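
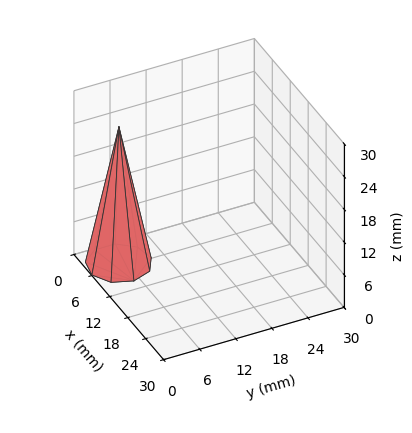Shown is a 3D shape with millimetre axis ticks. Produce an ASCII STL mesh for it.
Reading the render: the shape is a regular 9-sided pyramid, base circumscribed radius ≈ 5 mm, apex at z ≈ 25 mm (dimensions read to the nearest mm from the axis ticks). For the STL, each face is triangulated and given an outward normal.

solid part
  facet normal 0.0000 0.0000 -1.0000
    outer loop
      vertex 5.87 9.92 0.00
      vertex 8.83 8.21 0.00
      vertex 10.00 5.00 0.00
    endloop
  endfacet
  facet normal 0.0000 0.0000 -1.0000
    outer loop
      vertex 2.50 9.33 0.00
      vertex 5.87 9.92 0.00
      vertex 10.00 5.00 0.00
    endloop
  endfacet
  facet normal 0.0000 0.0000 -1.0000
    outer loop
      vertex 0.30 6.71 0.00
      vertex 2.50 9.33 0.00
      vertex 10.00 5.00 0.00
    endloop
  endfacet
  facet normal 0.0000 0.0000 -1.0000
    outer loop
      vertex 0.30 3.29 0.00
      vertex 0.30 6.71 0.00
      vertex 10.00 5.00 0.00
    endloop
  endfacet
  facet normal 0.0000 0.0000 -1.0000
    outer loop
      vertex 2.50 0.67 0.00
      vertex 0.30 3.29 0.00
      vertex 10.00 5.00 0.00
    endloop
  endfacet
  facet normal 0.0000 0.0000 -1.0000
    outer loop
      vertex 5.87 0.08 0.00
      vertex 2.50 0.67 0.00
      vertex 10.00 5.00 0.00
    endloop
  endfacet
  facet normal 0.0000 0.0000 -1.0000
    outer loop
      vertex 8.83 1.79 0.00
      vertex 5.87 0.08 0.00
      vertex 10.00 5.00 0.00
    endloop
  endfacet
  facet normal 0.9234 0.3366 0.1847
    outer loop
      vertex 10.00 5.00 0.00
      vertex 8.83 8.21 0.00
      vertex 5.00 5.00 25.00
    endloop
  endfacet
  facet normal 0.4916 0.8510 0.1846
    outer loop
      vertex 8.83 8.21 0.00
      vertex 5.87 9.92 0.00
      vertex 5.00 5.00 25.00
    endloop
  endfacet
  facet normal -0.1695 0.9681 0.1846
    outer loop
      vertex 5.87 9.92 0.00
      vertex 2.50 9.33 0.00
      vertex 5.00 5.00 25.00
    endloop
  endfacet
  facet normal -0.7526 0.6320 0.1847
    outer loop
      vertex 2.50 9.33 0.00
      vertex 0.30 6.71 0.00
      vertex 5.00 5.00 25.00
    endloop
  endfacet
  facet normal -0.9828 0.0000 0.1848
    outer loop
      vertex 0.30 6.71 0.00
      vertex 0.30 3.29 0.00
      vertex 5.00 5.00 25.00
    endloop
  endfacet
  facet normal -0.7526 -0.6320 0.1847
    outer loop
      vertex 0.30 3.29 0.00
      vertex 2.50 0.67 0.00
      vertex 5.00 5.00 25.00
    endloop
  endfacet
  facet normal -0.1695 -0.9681 0.1846
    outer loop
      vertex 2.50 0.67 0.00
      vertex 5.87 0.08 0.00
      vertex 5.00 5.00 25.00
    endloop
  endfacet
  facet normal 0.4916 -0.8510 0.1846
    outer loop
      vertex 5.87 0.08 0.00
      vertex 8.83 1.79 0.00
      vertex 5.00 5.00 25.00
    endloop
  endfacet
  facet normal 0.9234 -0.3366 0.1847
    outer loop
      vertex 8.83 1.79 0.00
      vertex 10.00 5.00 0.00
      vertex 5.00 5.00 25.00
    endloop
  endfacet
endsolid part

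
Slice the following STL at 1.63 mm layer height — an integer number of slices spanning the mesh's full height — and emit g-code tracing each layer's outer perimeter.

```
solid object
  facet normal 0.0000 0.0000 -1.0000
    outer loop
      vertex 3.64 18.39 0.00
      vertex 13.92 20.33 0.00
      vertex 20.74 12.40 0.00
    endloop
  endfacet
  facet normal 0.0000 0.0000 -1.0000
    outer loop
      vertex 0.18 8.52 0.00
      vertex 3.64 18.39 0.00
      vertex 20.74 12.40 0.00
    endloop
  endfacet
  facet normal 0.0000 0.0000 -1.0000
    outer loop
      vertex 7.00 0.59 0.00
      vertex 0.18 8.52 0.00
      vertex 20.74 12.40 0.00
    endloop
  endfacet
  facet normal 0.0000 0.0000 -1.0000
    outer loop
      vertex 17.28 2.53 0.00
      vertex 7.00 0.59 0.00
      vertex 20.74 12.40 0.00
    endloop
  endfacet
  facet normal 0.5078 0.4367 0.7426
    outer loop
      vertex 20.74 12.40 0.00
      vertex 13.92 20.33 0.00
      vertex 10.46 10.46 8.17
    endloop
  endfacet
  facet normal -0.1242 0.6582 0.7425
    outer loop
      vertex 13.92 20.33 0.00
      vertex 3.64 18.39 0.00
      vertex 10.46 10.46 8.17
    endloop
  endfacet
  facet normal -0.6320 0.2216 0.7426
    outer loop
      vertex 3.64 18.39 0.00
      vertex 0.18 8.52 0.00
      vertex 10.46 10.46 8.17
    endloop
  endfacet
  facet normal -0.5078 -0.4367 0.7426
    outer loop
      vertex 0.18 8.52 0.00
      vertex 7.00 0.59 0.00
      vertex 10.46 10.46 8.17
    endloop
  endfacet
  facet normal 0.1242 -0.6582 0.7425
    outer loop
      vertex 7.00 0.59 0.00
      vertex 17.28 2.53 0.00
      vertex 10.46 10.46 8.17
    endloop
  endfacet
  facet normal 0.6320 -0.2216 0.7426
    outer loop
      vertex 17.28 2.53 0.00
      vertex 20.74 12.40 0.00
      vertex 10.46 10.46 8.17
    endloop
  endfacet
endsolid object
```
; perimeter-only toolpath
G21 ; units = mm
G90 ; absolute positioning
G28 ; home
; layer 1
G0 Z1.63
G0 X18.68 Y12.01
G1 X13.23 Y18.36
G1 X5.00 Y16.80
G1 X2.24 Y8.91
G1 X7.69 Y2.56
G1 X15.92 Y4.12
G1 X18.68 Y12.01
; layer 2
G0 Z3.27
G0 X16.63 Y11.62
G1 X12.54 Y16.38
G1 X6.37 Y15.22
G1 X4.29 Y9.30
G1 X8.38 Y4.54
G1 X14.55 Y5.70
G1 X16.63 Y11.62
; layer 3
G0 Z4.90
G0 X14.57 Y11.24
G1 X11.84 Y14.41
G1 X7.73 Y13.63
G1 X6.35 Y9.68
G1 X9.08 Y6.51
G1 X13.19 Y7.29
G1 X14.57 Y11.24
; layer 4
G0 Z6.54
G0 X12.52 Y10.85
G1 X11.15 Y12.43
G1 X9.10 Y12.05
G1 X8.40 Y10.07
G1 X9.77 Y8.49
G1 X11.82 Y8.87
G1 X12.52 Y10.85
M2 ; end

The solid is a regular 6-sided pyramid, base circumscribed radius ≈ 10.5 mm, apex at z ≈ 8.17 mm. Slicing at Δz = 1.63 mm — 5 equal slices spanning the solid's height, so layer i sits at z = i·h/5 — gives 4 non-empty perimeters. Each is a 6-segment closed polygon; G0 lifts to the layer z and rapids to the start vertex, then G1 traces the edges. The cross-section shrinks linearly with z (the slice at the apex is degenerate and omitted).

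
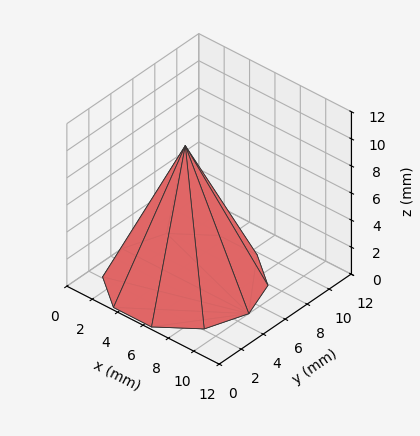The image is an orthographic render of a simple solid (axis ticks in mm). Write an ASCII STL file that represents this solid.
Reading the render: the shape is a regular 10-sided pyramid, base circumscribed radius ≈ 5 mm, apex at z ≈ 10 mm (dimensions read to the nearest mm from the axis ticks). For the STL, each face is triangulated and given an outward normal.

solid part
  facet normal 0.0000 0.0000 -1.0000
    outer loop
      vertex 6.5 9.8 0.0
      vertex 9.0 7.9 0.0
      vertex 10.0 5.0 0.0
    endloop
  endfacet
  facet normal 0.0000 0.0000 -1.0000
    outer loop
      vertex 3.5 9.8 0.0
      vertex 6.5 9.8 0.0
      vertex 10.0 5.0 0.0
    endloop
  endfacet
  facet normal 0.0000 0.0000 -1.0000
    outer loop
      vertex 1.0 7.9 0.0
      vertex 3.5 9.8 0.0
      vertex 10.0 5.0 0.0
    endloop
  endfacet
  facet normal 0.0000 0.0000 -1.0000
    outer loop
      vertex 0.0 5.0 0.0
      vertex 1.0 7.9 0.0
      vertex 10.0 5.0 0.0
    endloop
  endfacet
  facet normal 0.0000 0.0000 -1.0000
    outer loop
      vertex 1.0 2.1 0.0
      vertex 0.0 5.0 0.0
      vertex 10.0 5.0 0.0
    endloop
  endfacet
  facet normal 0.0000 0.0000 -1.0000
    outer loop
      vertex 3.5 0.2 0.0
      vertex 1.0 2.1 0.0
      vertex 10.0 5.0 0.0
    endloop
  endfacet
  facet normal 0.0000 0.0000 -1.0000
    outer loop
      vertex 6.5 0.2 0.0
      vertex 3.5 0.2 0.0
      vertex 10.0 5.0 0.0
    endloop
  endfacet
  facet normal 0.0000 0.0000 -1.0000
    outer loop
      vertex 9.0 2.1 0.0
      vertex 6.5 0.2 0.0
      vertex 10.0 5.0 0.0
    endloop
  endfacet
  facet normal 0.8547 0.2947 0.4273
    outer loop
      vertex 10.0 5.0 0.0
      vertex 9.0 7.9 0.0
      vertex 5.0 5.0 10.0
    endloop
  endfacet
  facet normal 0.5470 0.7197 0.4275
    outer loop
      vertex 9.0 7.9 0.0
      vertex 6.5 9.8 0.0
      vertex 5.0 5.0 10.0
    endloop
  endfacet
  facet normal 0.0000 0.9015 0.4327
    outer loop
      vertex 6.5 9.8 0.0
      vertex 3.5 9.8 0.0
      vertex 5.0 5.0 10.0
    endloop
  endfacet
  facet normal -0.5470 0.7197 0.4275
    outer loop
      vertex 3.5 9.8 0.0
      vertex 1.0 7.9 0.0
      vertex 5.0 5.0 10.0
    endloop
  endfacet
  facet normal -0.8547 0.2947 0.4273
    outer loop
      vertex 1.0 7.9 0.0
      vertex 0.0 5.0 0.0
      vertex 5.0 5.0 10.0
    endloop
  endfacet
  facet normal -0.8547 -0.2947 0.4273
    outer loop
      vertex 0.0 5.0 0.0
      vertex 1.0 2.1 0.0
      vertex 5.0 5.0 10.0
    endloop
  endfacet
  facet normal -0.5470 -0.7197 0.4275
    outer loop
      vertex 1.0 2.1 0.0
      vertex 3.5 0.2 0.0
      vertex 5.0 5.0 10.0
    endloop
  endfacet
  facet normal 0.0000 -0.9015 0.4327
    outer loop
      vertex 3.5 0.2 0.0
      vertex 6.5 0.2 0.0
      vertex 5.0 5.0 10.0
    endloop
  endfacet
  facet normal 0.5470 -0.7197 0.4275
    outer loop
      vertex 6.5 0.2 0.0
      vertex 9.0 2.1 0.0
      vertex 5.0 5.0 10.0
    endloop
  endfacet
  facet normal 0.8547 -0.2947 0.4273
    outer loop
      vertex 9.0 2.1 0.0
      vertex 10.0 5.0 0.0
      vertex 5.0 5.0 10.0
    endloop
  endfacet
endsolid part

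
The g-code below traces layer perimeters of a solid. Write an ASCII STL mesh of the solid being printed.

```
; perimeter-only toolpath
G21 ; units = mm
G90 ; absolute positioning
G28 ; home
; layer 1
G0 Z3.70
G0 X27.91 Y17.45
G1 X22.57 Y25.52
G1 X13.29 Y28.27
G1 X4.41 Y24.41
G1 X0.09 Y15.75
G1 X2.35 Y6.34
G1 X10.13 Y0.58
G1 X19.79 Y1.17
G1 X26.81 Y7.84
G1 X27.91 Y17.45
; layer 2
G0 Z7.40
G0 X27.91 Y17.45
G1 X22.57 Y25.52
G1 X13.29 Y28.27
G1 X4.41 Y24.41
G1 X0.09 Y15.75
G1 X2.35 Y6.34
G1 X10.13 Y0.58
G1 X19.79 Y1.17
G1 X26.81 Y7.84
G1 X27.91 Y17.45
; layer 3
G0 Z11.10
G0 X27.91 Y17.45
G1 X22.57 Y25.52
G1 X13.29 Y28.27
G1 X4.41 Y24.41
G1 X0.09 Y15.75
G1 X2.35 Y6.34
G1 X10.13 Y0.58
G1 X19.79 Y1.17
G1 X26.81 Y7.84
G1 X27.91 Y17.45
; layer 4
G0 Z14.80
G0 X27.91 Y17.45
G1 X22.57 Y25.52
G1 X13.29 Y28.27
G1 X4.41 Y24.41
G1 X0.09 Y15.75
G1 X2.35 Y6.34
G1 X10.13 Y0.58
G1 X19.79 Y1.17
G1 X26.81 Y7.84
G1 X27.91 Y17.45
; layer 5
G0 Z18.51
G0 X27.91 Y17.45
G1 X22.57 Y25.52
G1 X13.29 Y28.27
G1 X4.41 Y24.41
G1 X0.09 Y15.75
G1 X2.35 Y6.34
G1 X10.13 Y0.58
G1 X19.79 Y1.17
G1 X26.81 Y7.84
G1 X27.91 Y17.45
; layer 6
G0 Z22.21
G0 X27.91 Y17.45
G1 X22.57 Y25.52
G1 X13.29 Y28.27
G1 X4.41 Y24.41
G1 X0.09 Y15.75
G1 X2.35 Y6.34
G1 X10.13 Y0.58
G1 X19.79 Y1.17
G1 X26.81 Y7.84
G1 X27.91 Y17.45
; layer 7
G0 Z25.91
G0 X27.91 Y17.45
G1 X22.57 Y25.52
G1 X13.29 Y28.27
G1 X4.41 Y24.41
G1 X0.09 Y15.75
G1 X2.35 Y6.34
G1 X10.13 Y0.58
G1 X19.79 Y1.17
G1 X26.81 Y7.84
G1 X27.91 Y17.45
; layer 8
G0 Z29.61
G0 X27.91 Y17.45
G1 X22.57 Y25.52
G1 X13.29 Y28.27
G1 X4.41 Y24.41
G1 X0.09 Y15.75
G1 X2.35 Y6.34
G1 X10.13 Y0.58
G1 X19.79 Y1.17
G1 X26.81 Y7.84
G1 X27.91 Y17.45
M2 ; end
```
solid part
  facet normal 0.0000 0.0000 -1.0000
    outer loop
      vertex 13.29 28.27 0.00
      vertex 22.57 25.52 0.00
      vertex 27.91 17.45 0.00
    endloop
  endfacet
  facet normal 0.0000 0.0000 -1.0000
    outer loop
      vertex 4.41 24.41 0.00
      vertex 13.29 28.27 0.00
      vertex 27.91 17.45 0.00
    endloop
  endfacet
  facet normal 0.0000 0.0000 -1.0000
    outer loop
      vertex 0.09 15.75 0.00
      vertex 4.41 24.41 0.00
      vertex 27.91 17.45 0.00
    endloop
  endfacet
  facet normal 0.0000 0.0000 -1.0000
    outer loop
      vertex 2.35 6.34 0.00
      vertex 0.09 15.75 0.00
      vertex 27.91 17.45 0.00
    endloop
  endfacet
  facet normal 0.0000 0.0000 -1.0000
    outer loop
      vertex 10.13 0.58 0.00
      vertex 2.35 6.34 0.00
      vertex 27.91 17.45 0.00
    endloop
  endfacet
  facet normal 0.0000 0.0000 -1.0000
    outer loop
      vertex 19.79 1.17 0.00
      vertex 10.13 0.58 0.00
      vertex 27.91 17.45 0.00
    endloop
  endfacet
  facet normal 0.0000 0.0000 -1.0000
    outer loop
      vertex 26.81 7.84 0.00
      vertex 19.79 1.17 0.00
      vertex 27.91 17.45 0.00
    endloop
  endfacet
  facet normal 0.0000 0.0000 1.0000
    outer loop
      vertex 27.91 17.45 29.61
      vertex 22.57 25.52 29.61
      vertex 13.29 28.27 29.61
    endloop
  endfacet
  facet normal 0.0000 0.0000 1.0000
    outer loop
      vertex 27.91 17.45 29.61
      vertex 13.29 28.27 29.61
      vertex 4.41 24.41 29.61
    endloop
  endfacet
  facet normal 0.0000 0.0000 1.0000
    outer loop
      vertex 27.91 17.45 29.61
      vertex 4.41 24.41 29.61
      vertex 0.09 15.75 29.61
    endloop
  endfacet
  facet normal 0.0000 0.0000 1.0000
    outer loop
      vertex 27.91 17.45 29.61
      vertex 0.09 15.75 29.61
      vertex 2.35 6.34 29.61
    endloop
  endfacet
  facet normal 0.0000 0.0000 1.0000
    outer loop
      vertex 27.91 17.45 29.61
      vertex 2.35 6.34 29.61
      vertex 10.13 0.58 29.61
    endloop
  endfacet
  facet normal 0.0000 0.0000 1.0000
    outer loop
      vertex 27.91 17.45 29.61
      vertex 10.13 0.58 29.61
      vertex 19.79 1.17 29.61
    endloop
  endfacet
  facet normal 0.0000 0.0000 1.0000
    outer loop
      vertex 27.91 17.45 29.61
      vertex 19.79 1.17 29.61
      vertex 26.81 7.84 29.61
    endloop
  endfacet
  facet normal 0.8340 0.5518 0.0000
    outer loop
      vertex 27.91 17.45 0.00
      vertex 22.57 25.52 0.00
      vertex 22.57 25.52 29.61
    endloop
  endfacet
  facet normal 0.8340 0.5518 0.0000
    outer loop
      vertex 27.91 17.45 0.00
      vertex 22.57 25.52 29.61
      vertex 27.91 17.45 29.61
    endloop
  endfacet
  facet normal 0.2841 0.9588 0.0000
    outer loop
      vertex 22.57 25.52 0.00
      vertex 13.29 28.27 0.00
      vertex 13.29 28.27 29.61
    endloop
  endfacet
  facet normal 0.2841 0.9588 0.0000
    outer loop
      vertex 22.57 25.52 0.00
      vertex 13.29 28.27 29.61
      vertex 22.57 25.52 29.61
    endloop
  endfacet
  facet normal -0.3987 0.9171 0.0000
    outer loop
      vertex 13.29 28.27 0.00
      vertex 4.41 24.41 0.00
      vertex 4.41 24.41 29.61
    endloop
  endfacet
  facet normal -0.3987 0.9171 0.0000
    outer loop
      vertex 13.29 28.27 0.00
      vertex 4.41 24.41 29.61
      vertex 13.29 28.27 29.61
    endloop
  endfacet
  facet normal -0.8948 0.4464 0.0000
    outer loop
      vertex 4.41 24.41 0.00
      vertex 0.09 15.75 0.00
      vertex 0.09 15.75 29.61
    endloop
  endfacet
  facet normal -0.8948 0.4464 0.0000
    outer loop
      vertex 4.41 24.41 0.00
      vertex 0.09 15.75 29.61
      vertex 4.41 24.41 29.61
    endloop
  endfacet
  facet normal -0.9723 -0.2335 0.0000
    outer loop
      vertex 0.09 15.75 0.00
      vertex 2.35 6.34 0.00
      vertex 2.35 6.34 29.61
    endloop
  endfacet
  facet normal -0.9723 -0.2335 0.0000
    outer loop
      vertex 0.09 15.75 0.00
      vertex 2.35 6.34 29.61
      vertex 0.09 15.75 29.61
    endloop
  endfacet
  facet normal -0.5950 -0.8037 0.0000
    outer loop
      vertex 2.35 6.34 0.00
      vertex 10.13 0.58 0.00
      vertex 10.13 0.58 29.61
    endloop
  endfacet
  facet normal -0.5950 -0.8037 0.0000
    outer loop
      vertex 2.35 6.34 0.00
      vertex 10.13 0.58 29.61
      vertex 2.35 6.34 29.61
    endloop
  endfacet
  facet normal 0.0610 -0.9981 0.0000
    outer loop
      vertex 10.13 0.58 0.00
      vertex 19.79 1.17 0.00
      vertex 19.79 1.17 29.61
    endloop
  endfacet
  facet normal 0.0610 -0.9981 0.0000
    outer loop
      vertex 10.13 0.58 0.00
      vertex 19.79 1.17 29.61
      vertex 10.13 0.58 29.61
    endloop
  endfacet
  facet normal 0.6888 -0.7249 0.0000
    outer loop
      vertex 19.79 1.17 0.00
      vertex 26.81 7.84 0.00
      vertex 26.81 7.84 29.61
    endloop
  endfacet
  facet normal 0.6888 -0.7249 0.0000
    outer loop
      vertex 19.79 1.17 0.00
      vertex 26.81 7.84 29.61
      vertex 19.79 1.17 29.61
    endloop
  endfacet
  facet normal 0.9935 -0.1137 0.0000
    outer loop
      vertex 26.81 7.84 0.00
      vertex 27.91 17.45 0.00
      vertex 27.91 17.45 29.61
    endloop
  endfacet
  facet normal 0.9935 -0.1137 0.0000
    outer loop
      vertex 26.81 7.84 0.00
      vertex 27.91 17.45 29.61
      vertex 26.81 7.84 29.61
    endloop
  endfacet
endsolid part

The G0 Z moves step by Δz≈3.70 mm. Every layer's G1 loop is the same polygon, so the solid is a straight extrusion of it from z=0 to z≈29.6. Closing with flat bottom and top caps and triangulating gives 32 facets — a regular 9-sided prism (a cylinder approximated with 9 flat sides), circumscribed radius ≈ 14.2 mm, height ≈ 29.6 mm.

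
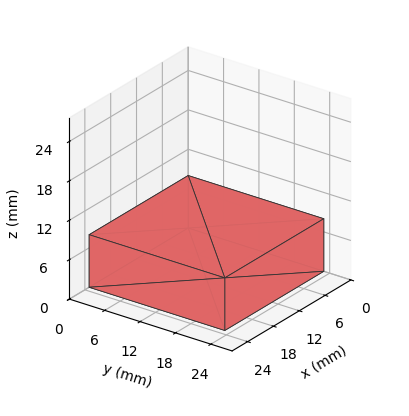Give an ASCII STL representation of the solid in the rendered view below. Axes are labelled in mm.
Reading the render: the shape is a rectangular box, roughly 23 × 23 mm footprint and 8 mm tall (dimensions read to the nearest mm from the axis ticks). For the STL, each face is triangulated and given an outward normal.

solid part
  facet normal 0.0000 0.0000 -1.0000
    outer loop
      vertex 23.000 23.000 0.000
      vertex 23.000 0.000 0.000
      vertex 0.000 0.000 0.000
    endloop
  endfacet
  facet normal 0.0000 0.0000 -1.0000
    outer loop
      vertex 0.000 23.000 0.000
      vertex 23.000 23.000 0.000
      vertex 0.000 0.000 0.000
    endloop
  endfacet
  facet normal 0.0000 0.0000 1.0000
    outer loop
      vertex 0.000 0.000 8.000
      vertex 23.000 0.000 8.000
      vertex 23.000 23.000 8.000
    endloop
  endfacet
  facet normal 0.0000 0.0000 1.0000
    outer loop
      vertex 0.000 0.000 8.000
      vertex 23.000 23.000 8.000
      vertex 0.000 23.000 8.000
    endloop
  endfacet
  facet normal 0.0000 -1.0000 0.0000
    outer loop
      vertex 0.000 0.000 0.000
      vertex 23.000 0.000 0.000
      vertex 23.000 0.000 8.000
    endloop
  endfacet
  facet normal 0.0000 -1.0000 0.0000
    outer loop
      vertex 0.000 0.000 0.000
      vertex 23.000 0.000 8.000
      vertex 0.000 0.000 8.000
    endloop
  endfacet
  facet normal 0.0000 1.0000 0.0000
    outer loop
      vertex 23.000 23.000 8.000
      vertex 23.000 23.000 0.000
      vertex 0.000 23.000 0.000
    endloop
  endfacet
  facet normal 0.0000 1.0000 0.0000
    outer loop
      vertex 0.000 23.000 8.000
      vertex 23.000 23.000 8.000
      vertex 0.000 23.000 0.000
    endloop
  endfacet
  facet normal -1.0000 0.0000 0.0000
    outer loop
      vertex 0.000 23.000 8.000
      vertex 0.000 23.000 0.000
      vertex 0.000 0.000 0.000
    endloop
  endfacet
  facet normal -1.0000 0.0000 0.0000
    outer loop
      vertex 0.000 0.000 8.000
      vertex 0.000 23.000 8.000
      vertex 0.000 0.000 0.000
    endloop
  endfacet
  facet normal 1.0000 0.0000 0.0000
    outer loop
      vertex 23.000 0.000 0.000
      vertex 23.000 23.000 0.000
      vertex 23.000 23.000 8.000
    endloop
  endfacet
  facet normal 1.0000 0.0000 0.0000
    outer loop
      vertex 23.000 0.000 0.000
      vertex 23.000 23.000 8.000
      vertex 23.000 0.000 8.000
    endloop
  endfacet
endsolid part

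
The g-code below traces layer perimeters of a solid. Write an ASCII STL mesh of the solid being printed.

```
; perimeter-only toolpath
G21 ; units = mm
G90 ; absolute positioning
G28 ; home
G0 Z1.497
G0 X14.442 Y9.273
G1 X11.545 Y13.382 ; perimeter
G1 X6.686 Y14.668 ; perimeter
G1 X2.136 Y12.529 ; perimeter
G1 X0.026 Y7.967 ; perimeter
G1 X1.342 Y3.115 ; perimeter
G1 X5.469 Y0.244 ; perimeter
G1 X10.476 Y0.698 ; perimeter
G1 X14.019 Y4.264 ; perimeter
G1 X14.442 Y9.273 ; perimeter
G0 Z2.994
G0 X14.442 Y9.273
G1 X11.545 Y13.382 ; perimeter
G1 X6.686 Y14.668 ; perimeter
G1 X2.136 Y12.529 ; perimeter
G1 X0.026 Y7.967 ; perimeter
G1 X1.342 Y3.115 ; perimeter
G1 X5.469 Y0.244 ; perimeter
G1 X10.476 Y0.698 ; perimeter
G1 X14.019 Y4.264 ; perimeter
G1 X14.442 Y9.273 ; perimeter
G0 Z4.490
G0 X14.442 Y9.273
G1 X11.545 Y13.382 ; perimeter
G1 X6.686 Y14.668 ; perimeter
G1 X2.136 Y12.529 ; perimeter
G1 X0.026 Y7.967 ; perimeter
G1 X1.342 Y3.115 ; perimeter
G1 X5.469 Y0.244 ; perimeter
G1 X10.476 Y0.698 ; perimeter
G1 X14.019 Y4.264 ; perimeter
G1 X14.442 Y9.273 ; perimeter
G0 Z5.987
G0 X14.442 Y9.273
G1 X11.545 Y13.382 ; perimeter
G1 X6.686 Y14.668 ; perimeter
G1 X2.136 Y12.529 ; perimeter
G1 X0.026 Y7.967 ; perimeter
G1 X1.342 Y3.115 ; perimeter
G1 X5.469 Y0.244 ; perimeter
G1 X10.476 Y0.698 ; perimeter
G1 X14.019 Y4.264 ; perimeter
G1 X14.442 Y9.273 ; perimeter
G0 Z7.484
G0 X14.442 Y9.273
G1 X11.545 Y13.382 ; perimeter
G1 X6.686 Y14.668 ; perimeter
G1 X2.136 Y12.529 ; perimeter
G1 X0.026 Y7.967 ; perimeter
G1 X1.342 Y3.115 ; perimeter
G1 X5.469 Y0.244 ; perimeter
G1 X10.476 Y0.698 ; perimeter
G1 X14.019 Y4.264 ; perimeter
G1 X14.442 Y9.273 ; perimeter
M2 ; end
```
solid part
  facet normal 0.0000 0.0000 -1.0000
    outer loop
      vertex 6.686 14.668 0.000
      vertex 11.545 13.382 0.000
      vertex 14.442 9.273 0.000
    endloop
  endfacet
  facet normal 0.0000 0.0000 -1.0000
    outer loop
      vertex 2.136 12.529 0.000
      vertex 6.686 14.668 0.000
      vertex 14.442 9.273 0.000
    endloop
  endfacet
  facet normal 0.0000 0.0000 -1.0000
    outer loop
      vertex 0.026 7.967 0.000
      vertex 2.136 12.529 0.000
      vertex 14.442 9.273 0.000
    endloop
  endfacet
  facet normal 0.0000 0.0000 -1.0000
    outer loop
      vertex 1.342 3.115 0.000
      vertex 0.026 7.967 0.000
      vertex 14.442 9.273 0.000
    endloop
  endfacet
  facet normal 0.0000 0.0000 -1.0000
    outer loop
      vertex 5.469 0.244 0.000
      vertex 1.342 3.115 0.000
      vertex 14.442 9.273 0.000
    endloop
  endfacet
  facet normal 0.0000 0.0000 -1.0000
    outer loop
      vertex 10.476 0.698 0.000
      vertex 5.469 0.244 0.000
      vertex 14.442 9.273 0.000
    endloop
  endfacet
  facet normal 0.0000 0.0000 -1.0000
    outer loop
      vertex 14.019 4.264 0.000
      vertex 10.476 0.698 0.000
      vertex 14.442 9.273 0.000
    endloop
  endfacet
  facet normal 0.0000 0.0000 1.0000
    outer loop
      vertex 14.442 9.273 7.484
      vertex 11.545 13.382 7.484
      vertex 6.686 14.668 7.484
    endloop
  endfacet
  facet normal 0.0000 0.0000 1.0000
    outer loop
      vertex 14.442 9.273 7.484
      vertex 6.686 14.668 7.484
      vertex 2.136 12.529 7.484
    endloop
  endfacet
  facet normal 0.0000 0.0000 1.0000
    outer loop
      vertex 14.442 9.273 7.484
      vertex 2.136 12.529 7.484
      vertex 0.026 7.967 7.484
    endloop
  endfacet
  facet normal 0.0000 0.0000 1.0000
    outer loop
      vertex 14.442 9.273 7.484
      vertex 0.026 7.967 7.484
      vertex 1.342 3.115 7.484
    endloop
  endfacet
  facet normal 0.0000 0.0000 1.0000
    outer loop
      vertex 14.442 9.273 7.484
      vertex 1.342 3.115 7.484
      vertex 5.469 0.244 7.484
    endloop
  endfacet
  facet normal 0.0000 0.0000 1.0000
    outer loop
      vertex 14.442 9.273 7.484
      vertex 5.469 0.244 7.484
      vertex 10.476 0.698 7.484
    endloop
  endfacet
  facet normal 0.0000 0.0000 1.0000
    outer loop
      vertex 14.442 9.273 7.484
      vertex 10.476 0.698 7.484
      vertex 14.019 4.264 7.484
    endloop
  endfacet
  facet normal 0.8173 0.5762 0.0000
    outer loop
      vertex 14.442 9.273 0.000
      vertex 11.545 13.382 0.000
      vertex 11.545 13.382 7.484
    endloop
  endfacet
  facet normal 0.8173 0.5762 0.0000
    outer loop
      vertex 14.442 9.273 0.000
      vertex 11.545 13.382 7.484
      vertex 14.442 9.273 7.484
    endloop
  endfacet
  facet normal 0.2559 0.9667 0.0000
    outer loop
      vertex 11.545 13.382 0.000
      vertex 6.686 14.668 0.000
      vertex 6.686 14.668 7.484
    endloop
  endfacet
  facet normal 0.2559 0.9667 0.0000
    outer loop
      vertex 11.545 13.382 0.000
      vertex 6.686 14.668 7.484
      vertex 11.545 13.382 7.484
    endloop
  endfacet
  facet normal -0.4254 0.9050 0.0000
    outer loop
      vertex 6.686 14.668 0.000
      vertex 2.136 12.529 0.000
      vertex 2.136 12.529 7.484
    endloop
  endfacet
  facet normal -0.4254 0.9050 0.0000
    outer loop
      vertex 6.686 14.668 0.000
      vertex 2.136 12.529 7.484
      vertex 6.686 14.668 7.484
    endloop
  endfacet
  facet normal -0.9076 0.4198 0.0000
    outer loop
      vertex 2.136 12.529 0.000
      vertex 0.026 7.967 0.000
      vertex 0.026 7.967 7.484
    endloop
  endfacet
  facet normal -0.9076 0.4198 0.0000
    outer loop
      vertex 2.136 12.529 0.000
      vertex 0.026 7.967 7.484
      vertex 2.136 12.529 7.484
    endloop
  endfacet
  facet normal -0.9651 -0.2618 0.0000
    outer loop
      vertex 0.026 7.967 0.000
      vertex 1.342 3.115 0.000
      vertex 1.342 3.115 7.484
    endloop
  endfacet
  facet normal -0.9651 -0.2618 0.0000
    outer loop
      vertex 0.026 7.967 0.000
      vertex 1.342 3.115 7.484
      vertex 0.026 7.967 7.484
    endloop
  endfacet
  facet normal -0.5711 -0.8209 0.0000
    outer loop
      vertex 1.342 3.115 0.000
      vertex 5.469 0.244 0.000
      vertex 5.469 0.244 7.484
    endloop
  endfacet
  facet normal -0.5711 -0.8209 0.0000
    outer loop
      vertex 1.342 3.115 0.000
      vertex 5.469 0.244 7.484
      vertex 1.342 3.115 7.484
    endloop
  endfacet
  facet normal 0.0903 -0.9959 0.0000
    outer loop
      vertex 5.469 0.244 0.000
      vertex 10.476 0.698 0.000
      vertex 10.476 0.698 7.484
    endloop
  endfacet
  facet normal 0.0903 -0.9959 0.0000
    outer loop
      vertex 5.469 0.244 0.000
      vertex 10.476 0.698 7.484
      vertex 5.469 0.244 7.484
    endloop
  endfacet
  facet normal 0.7094 -0.7048 0.0000
    outer loop
      vertex 10.476 0.698 0.000
      vertex 14.019 4.264 0.000
      vertex 14.019 4.264 7.484
    endloop
  endfacet
  facet normal 0.7094 -0.7048 0.0000
    outer loop
      vertex 10.476 0.698 0.000
      vertex 14.019 4.264 7.484
      vertex 10.476 0.698 7.484
    endloop
  endfacet
  facet normal 0.9965 -0.0841 0.0000
    outer loop
      vertex 14.019 4.264 0.000
      vertex 14.442 9.273 0.000
      vertex 14.442 9.273 7.484
    endloop
  endfacet
  facet normal 0.9965 -0.0841 0.0000
    outer loop
      vertex 14.019 4.264 0.000
      vertex 14.442 9.273 7.484
      vertex 14.019 4.264 7.484
    endloop
  endfacet
endsolid part

The G0 Z moves step by Δz≈1.497 mm. Every layer's G1 loop is the same polygon, so the solid is a straight extrusion of it from z=0 to z≈7.48. Closing with flat bottom and top caps and triangulating gives 32 facets — a regular 9-sided prism (a cylinder approximated with 9 flat sides), circumscribed radius ≈ 7.35 mm, height ≈ 7.48 mm.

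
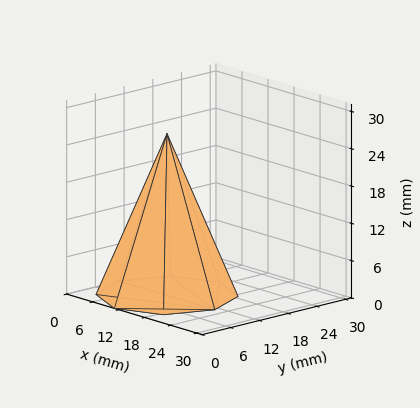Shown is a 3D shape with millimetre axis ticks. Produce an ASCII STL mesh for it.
Reading the render: the shape is a regular 8-sided pyramid, base circumscribed radius ≈ 11 mm, apex at z ≈ 26 mm (dimensions read to the nearest mm from the axis ticks). For the STL, each face is triangulated and given an outward normal.

solid part
  facet normal 0.0000 0.0000 -1.0000
    outer loop
      vertex 11.000 22.000 0.000
      vertex 18.778 18.778 0.000
      vertex 22.000 11.000 0.000
    endloop
  endfacet
  facet normal 0.0000 0.0000 -1.0000
    outer loop
      vertex 3.222 18.778 0.000
      vertex 11.000 22.000 0.000
      vertex 22.000 11.000 0.000
    endloop
  endfacet
  facet normal 0.0000 0.0000 -1.0000
    outer loop
      vertex 0.000 11.000 0.000
      vertex 3.222 18.778 0.000
      vertex 22.000 11.000 0.000
    endloop
  endfacet
  facet normal 0.0000 0.0000 -1.0000
    outer loop
      vertex 3.222 3.222 0.000
      vertex 0.000 11.000 0.000
      vertex 22.000 11.000 0.000
    endloop
  endfacet
  facet normal 0.0000 0.0000 -1.0000
    outer loop
      vertex 11.000 0.000 0.000
      vertex 3.222 3.222 0.000
      vertex 22.000 11.000 0.000
    endloop
  endfacet
  facet normal 0.0000 0.0000 -1.0000
    outer loop
      vertex 18.778 3.222 0.000
      vertex 11.000 0.000 0.000
      vertex 22.000 11.000 0.000
    endloop
  endfacet
  facet normal 0.8605 0.3564 0.3640
    outer loop
      vertex 22.000 11.000 0.000
      vertex 18.778 18.778 0.000
      vertex 11.000 11.000 26.000
    endloop
  endfacet
  facet normal 0.3564 0.8605 0.3640
    outer loop
      vertex 18.778 18.778 0.000
      vertex 11.000 22.000 0.000
      vertex 11.000 11.000 26.000
    endloop
  endfacet
  facet normal -0.3564 0.8605 0.3640
    outer loop
      vertex 11.000 22.000 0.000
      vertex 3.222 18.778 0.000
      vertex 11.000 11.000 26.000
    endloop
  endfacet
  facet normal -0.8605 0.3564 0.3640
    outer loop
      vertex 3.222 18.778 0.000
      vertex 0.000 11.000 0.000
      vertex 11.000 11.000 26.000
    endloop
  endfacet
  facet normal -0.8605 -0.3564 0.3640
    outer loop
      vertex 0.000 11.000 0.000
      vertex 3.222 3.222 0.000
      vertex 11.000 11.000 26.000
    endloop
  endfacet
  facet normal -0.3564 -0.8605 0.3640
    outer loop
      vertex 3.222 3.222 0.000
      vertex 11.000 0.000 0.000
      vertex 11.000 11.000 26.000
    endloop
  endfacet
  facet normal 0.3564 -0.8605 0.3640
    outer loop
      vertex 11.000 0.000 0.000
      vertex 18.778 3.222 0.000
      vertex 11.000 11.000 26.000
    endloop
  endfacet
  facet normal 0.8605 -0.3564 0.3640
    outer loop
      vertex 18.778 3.222 0.000
      vertex 22.000 11.000 0.000
      vertex 11.000 11.000 26.000
    endloop
  endfacet
endsolid part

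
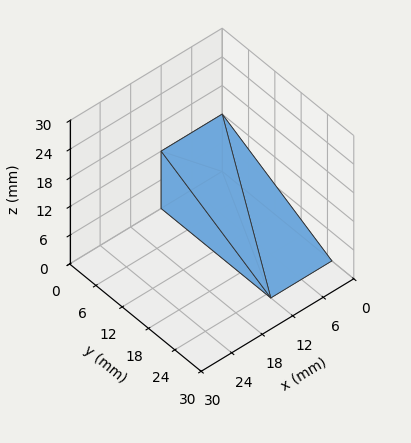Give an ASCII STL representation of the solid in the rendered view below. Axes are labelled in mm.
Reading the render: the shape is a wedge (ramp): 12 × 25 mm base, rising to 12 mm along the y=0 edge and sloping linearly to z=0 at y=25 (dimensions read to the nearest mm from the axis ticks). For the STL, each face is triangulated and given an outward normal.

solid part
  facet normal 0.0000 0.0000 -1.0000
    outer loop
      vertex 12.00 25.00 0.00
      vertex 12.00 0.00 0.00
      vertex 0.00 0.00 0.00
    endloop
  endfacet
  facet normal 0.0000 0.0000 -1.0000
    outer loop
      vertex 0.00 25.00 0.00
      vertex 12.00 25.00 0.00
      vertex 0.00 0.00 0.00
    endloop
  endfacet
  facet normal 0.0000 -1.0000 0.0000
    outer loop
      vertex 0.00 0.00 0.00
      vertex 12.00 0.00 0.00
      vertex 12.00 0.00 12.00
    endloop
  endfacet
  facet normal 0.0000 -1.0000 0.0000
    outer loop
      vertex 0.00 0.00 0.00
      vertex 12.00 0.00 12.00
      vertex 0.00 0.00 12.00
    endloop
  endfacet
  facet normal 0.0000 0.4327 0.9015
    outer loop
      vertex 0.00 0.00 12.00
      vertex 12.00 0.00 12.00
      vertex 12.00 25.00 0.00
    endloop
  endfacet
  facet normal 0.0000 0.4327 0.9015
    outer loop
      vertex 0.00 0.00 12.00
      vertex 12.00 25.00 0.00
      vertex 0.00 25.00 0.00
    endloop
  endfacet
  facet normal -1.0000 0.0000 0.0000
    outer loop
      vertex 0.00 0.00 12.00
      vertex 0.00 25.00 0.00
      vertex 0.00 0.00 0.00
    endloop
  endfacet
  facet normal 1.0000 0.0000 0.0000
    outer loop
      vertex 12.00 0.00 0.00
      vertex 12.00 25.00 0.00
      vertex 12.00 0.00 12.00
    endloop
  endfacet
endsolid part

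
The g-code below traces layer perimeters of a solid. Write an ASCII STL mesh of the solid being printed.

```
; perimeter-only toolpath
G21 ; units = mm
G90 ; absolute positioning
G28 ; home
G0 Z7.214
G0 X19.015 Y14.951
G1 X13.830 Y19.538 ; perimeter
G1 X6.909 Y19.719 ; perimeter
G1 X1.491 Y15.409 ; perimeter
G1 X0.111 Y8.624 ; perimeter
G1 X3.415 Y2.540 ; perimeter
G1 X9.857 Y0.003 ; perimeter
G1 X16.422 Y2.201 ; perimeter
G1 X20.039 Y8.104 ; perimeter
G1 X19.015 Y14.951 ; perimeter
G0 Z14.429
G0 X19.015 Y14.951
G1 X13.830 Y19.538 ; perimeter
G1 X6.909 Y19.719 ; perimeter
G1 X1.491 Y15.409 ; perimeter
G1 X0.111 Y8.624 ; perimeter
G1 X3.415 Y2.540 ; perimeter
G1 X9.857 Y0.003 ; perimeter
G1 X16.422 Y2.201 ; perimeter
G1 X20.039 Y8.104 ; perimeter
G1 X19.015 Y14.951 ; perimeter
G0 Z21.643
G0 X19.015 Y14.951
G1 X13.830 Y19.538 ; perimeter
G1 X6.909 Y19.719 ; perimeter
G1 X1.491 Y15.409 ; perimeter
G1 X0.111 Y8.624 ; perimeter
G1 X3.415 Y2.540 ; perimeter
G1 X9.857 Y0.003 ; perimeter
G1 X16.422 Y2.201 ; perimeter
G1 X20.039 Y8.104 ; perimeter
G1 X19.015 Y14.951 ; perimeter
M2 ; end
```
solid part
  facet normal 0.0000 0.0000 -1.0000
    outer loop
      vertex 6.909 19.719 0.000
      vertex 13.830 19.538 0.000
      vertex 19.015 14.951 0.000
    endloop
  endfacet
  facet normal 0.0000 0.0000 -1.0000
    outer loop
      vertex 1.491 15.409 0.000
      vertex 6.909 19.719 0.000
      vertex 19.015 14.951 0.000
    endloop
  endfacet
  facet normal 0.0000 0.0000 -1.0000
    outer loop
      vertex 0.111 8.624 0.000
      vertex 1.491 15.409 0.000
      vertex 19.015 14.951 0.000
    endloop
  endfacet
  facet normal 0.0000 0.0000 -1.0000
    outer loop
      vertex 3.415 2.540 0.000
      vertex 0.111 8.624 0.000
      vertex 19.015 14.951 0.000
    endloop
  endfacet
  facet normal 0.0000 0.0000 -1.0000
    outer loop
      vertex 9.857 0.003 0.000
      vertex 3.415 2.540 0.000
      vertex 19.015 14.951 0.000
    endloop
  endfacet
  facet normal 0.0000 0.0000 -1.0000
    outer loop
      vertex 16.422 2.201 0.000
      vertex 9.857 0.003 0.000
      vertex 19.015 14.951 0.000
    endloop
  endfacet
  facet normal 0.0000 0.0000 -1.0000
    outer loop
      vertex 20.039 8.104 0.000
      vertex 16.422 2.201 0.000
      vertex 19.015 14.951 0.000
    endloop
  endfacet
  facet normal 0.0000 0.0000 1.0000
    outer loop
      vertex 19.015 14.951 21.643
      vertex 13.830 19.538 21.643
      vertex 6.909 19.719 21.643
    endloop
  endfacet
  facet normal 0.0000 0.0000 1.0000
    outer loop
      vertex 19.015 14.951 21.643
      vertex 6.909 19.719 21.643
      vertex 1.491 15.409 21.643
    endloop
  endfacet
  facet normal 0.0000 0.0000 1.0000
    outer loop
      vertex 19.015 14.951 21.643
      vertex 1.491 15.409 21.643
      vertex 0.111 8.624 21.643
    endloop
  endfacet
  facet normal 0.0000 0.0000 1.0000
    outer loop
      vertex 19.015 14.951 21.643
      vertex 0.111 8.624 21.643
      vertex 3.415 2.540 21.643
    endloop
  endfacet
  facet normal 0.0000 0.0000 1.0000
    outer loop
      vertex 19.015 14.951 21.643
      vertex 3.415 2.540 21.643
      vertex 9.857 0.003 21.643
    endloop
  endfacet
  facet normal 0.0000 0.0000 1.0000
    outer loop
      vertex 19.015 14.951 21.643
      vertex 9.857 0.003 21.643
      vertex 16.422 2.201 21.643
    endloop
  endfacet
  facet normal 0.0000 0.0000 1.0000
    outer loop
      vertex 19.015 14.951 21.643
      vertex 16.422 2.201 21.643
      vertex 20.039 8.104 21.643
    endloop
  endfacet
  facet normal 0.6626 0.7490 0.0000
    outer loop
      vertex 19.015 14.951 0.000
      vertex 13.830 19.538 0.000
      vertex 13.830 19.538 21.643
    endloop
  endfacet
  facet normal 0.6626 0.7490 0.0000
    outer loop
      vertex 19.015 14.951 0.000
      vertex 13.830 19.538 21.643
      vertex 19.015 14.951 21.643
    endloop
  endfacet
  facet normal 0.0261 0.9997 0.0000
    outer loop
      vertex 13.830 19.538 0.000
      vertex 6.909 19.719 0.000
      vertex 6.909 19.719 21.643
    endloop
  endfacet
  facet normal 0.0261 0.9997 0.0000
    outer loop
      vertex 13.830 19.538 0.000
      vertex 6.909 19.719 21.643
      vertex 13.830 19.538 21.643
    endloop
  endfacet
  facet normal -0.6225 0.7826 0.0000
    outer loop
      vertex 6.909 19.719 0.000
      vertex 1.491 15.409 0.000
      vertex 1.491 15.409 21.643
    endloop
  endfacet
  facet normal -0.6225 0.7826 0.0000
    outer loop
      vertex 6.909 19.719 0.000
      vertex 1.491 15.409 21.643
      vertex 6.909 19.719 21.643
    endloop
  endfacet
  facet normal -0.9799 0.1993 0.0000
    outer loop
      vertex 1.491 15.409 0.000
      vertex 0.111 8.624 0.000
      vertex 0.111 8.624 21.643
    endloop
  endfacet
  facet normal -0.9799 0.1993 0.0000
    outer loop
      vertex 1.491 15.409 0.000
      vertex 0.111 8.624 21.643
      vertex 1.491 15.409 21.643
    endloop
  endfacet
  facet normal -0.8788 -0.4772 0.0000
    outer loop
      vertex 0.111 8.624 0.000
      vertex 3.415 2.540 0.000
      vertex 3.415 2.540 21.643
    endloop
  endfacet
  facet normal -0.8788 -0.4772 0.0000
    outer loop
      vertex 0.111 8.624 0.000
      vertex 3.415 2.540 21.643
      vertex 0.111 8.624 21.643
    endloop
  endfacet
  facet normal -0.3664 -0.9304 0.0000
    outer loop
      vertex 3.415 2.540 0.000
      vertex 9.857 0.003 0.000
      vertex 9.857 0.003 21.643
    endloop
  endfacet
  facet normal -0.3664 -0.9304 0.0000
    outer loop
      vertex 3.415 2.540 0.000
      vertex 9.857 0.003 21.643
      vertex 3.415 2.540 21.643
    endloop
  endfacet
  facet normal 0.3175 -0.9483 0.0000
    outer loop
      vertex 9.857 0.003 0.000
      vertex 16.422 2.201 0.000
      vertex 16.422 2.201 21.643
    endloop
  endfacet
  facet normal 0.3175 -0.9483 0.0000
    outer loop
      vertex 9.857 0.003 0.000
      vertex 16.422 2.201 21.643
      vertex 9.857 0.003 21.643
    endloop
  endfacet
  facet normal 0.8527 -0.5225 0.0000
    outer loop
      vertex 16.422 2.201 0.000
      vertex 20.039 8.104 0.000
      vertex 20.039 8.104 21.643
    endloop
  endfacet
  facet normal 0.8527 -0.5225 0.0000
    outer loop
      vertex 16.422 2.201 0.000
      vertex 20.039 8.104 21.643
      vertex 16.422 2.201 21.643
    endloop
  endfacet
  facet normal 0.9890 0.1479 0.0000
    outer loop
      vertex 20.039 8.104 0.000
      vertex 19.015 14.951 0.000
      vertex 19.015 14.951 21.643
    endloop
  endfacet
  facet normal 0.9890 0.1479 0.0000
    outer loop
      vertex 20.039 8.104 0.000
      vertex 19.015 14.951 21.643
      vertex 20.039 8.104 21.643
    endloop
  endfacet
endsolid part

The G0 Z moves step by Δz≈7.214 mm. Every layer's G1 loop is the same polygon, so the solid is a straight extrusion of it from z=0 to z≈21.6. Closing with flat bottom and top caps and triangulating gives 32 facets — a regular 9-sided prism (a cylinder approximated with 9 flat sides), circumscribed radius ≈ 10.1 mm, height ≈ 21.6 mm.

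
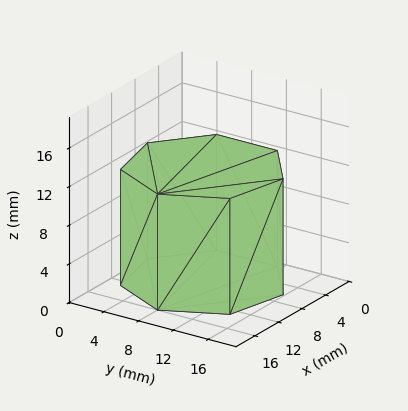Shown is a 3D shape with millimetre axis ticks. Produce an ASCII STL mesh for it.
Reading the render: the shape is a regular 7-sided prism (a cylinder approximated with 7 flat sides), circumscribed radius ≈ 8 mm, height ≈ 12 mm (dimensions read to the nearest mm from the axis ticks). For the STL, each face is triangulated and given an outward normal.

solid part
  facet normal 0.0000 0.0000 -1.0000
    outer loop
      vertex 6.2 15.8 0.0
      vertex 13.0 14.3 0.0
      vertex 16.0 8.0 0.0
    endloop
  endfacet
  facet normal 0.0000 0.0000 -1.0000
    outer loop
      vertex 0.8 11.5 0.0
      vertex 6.2 15.8 0.0
      vertex 16.0 8.0 0.0
    endloop
  endfacet
  facet normal 0.0000 0.0000 -1.0000
    outer loop
      vertex 0.8 4.5 0.0
      vertex 0.8 11.5 0.0
      vertex 16.0 8.0 0.0
    endloop
  endfacet
  facet normal 0.0000 0.0000 -1.0000
    outer loop
      vertex 6.2 0.2 0.0
      vertex 0.8 4.5 0.0
      vertex 16.0 8.0 0.0
    endloop
  endfacet
  facet normal 0.0000 0.0000 -1.0000
    outer loop
      vertex 13.0 1.7 0.0
      vertex 6.2 0.2 0.0
      vertex 16.0 8.0 0.0
    endloop
  endfacet
  facet normal 0.0000 0.0000 1.0000
    outer loop
      vertex 16.0 8.0 12.0
      vertex 13.0 14.3 12.0
      vertex 6.2 15.8 12.0
    endloop
  endfacet
  facet normal 0.0000 0.0000 1.0000
    outer loop
      vertex 16.0 8.0 12.0
      vertex 6.2 15.8 12.0
      vertex 0.8 11.5 12.0
    endloop
  endfacet
  facet normal 0.0000 0.0000 1.0000
    outer loop
      vertex 16.0 8.0 12.0
      vertex 0.8 11.5 12.0
      vertex 0.8 4.5 12.0
    endloop
  endfacet
  facet normal 0.0000 0.0000 1.0000
    outer loop
      vertex 16.0 8.0 12.0
      vertex 0.8 4.5 12.0
      vertex 6.2 0.2 12.0
    endloop
  endfacet
  facet normal 0.0000 0.0000 1.0000
    outer loop
      vertex 16.0 8.0 12.0
      vertex 6.2 0.2 12.0
      vertex 13.0 1.7 12.0
    endloop
  endfacet
  facet normal 0.9029 0.4299 0.0000
    outer loop
      vertex 16.0 8.0 0.0
      vertex 13.0 14.3 0.0
      vertex 13.0 14.3 12.0
    endloop
  endfacet
  facet normal 0.9029 0.4299 0.0000
    outer loop
      vertex 16.0 8.0 0.0
      vertex 13.0 14.3 12.0
      vertex 16.0 8.0 12.0
    endloop
  endfacet
  facet normal 0.2154 0.9765 0.0000
    outer loop
      vertex 13.0 14.3 0.0
      vertex 6.2 15.8 0.0
      vertex 6.2 15.8 12.0
    endloop
  endfacet
  facet normal 0.2154 0.9765 0.0000
    outer loop
      vertex 13.0 14.3 0.0
      vertex 6.2 15.8 12.0
      vertex 13.0 14.3 12.0
    endloop
  endfacet
  facet normal -0.6229 0.7823 0.0000
    outer loop
      vertex 6.2 15.8 0.0
      vertex 0.8 11.5 0.0
      vertex 0.8 11.5 12.0
    endloop
  endfacet
  facet normal -0.6229 0.7823 0.0000
    outer loop
      vertex 6.2 15.8 0.0
      vertex 0.8 11.5 12.0
      vertex 6.2 15.8 12.0
    endloop
  endfacet
  facet normal -1.0000 0.0000 0.0000
    outer loop
      vertex 0.8 11.5 0.0
      vertex 0.8 4.5 0.0
      vertex 0.8 4.5 12.0
    endloop
  endfacet
  facet normal -1.0000 0.0000 0.0000
    outer loop
      vertex 0.8 11.5 0.0
      vertex 0.8 4.5 12.0
      vertex 0.8 11.5 12.0
    endloop
  endfacet
  facet normal -0.6229 -0.7823 0.0000
    outer loop
      vertex 0.8 4.5 0.0
      vertex 6.2 0.2 0.0
      vertex 6.2 0.2 12.0
    endloop
  endfacet
  facet normal -0.6229 -0.7823 0.0000
    outer loop
      vertex 0.8 4.5 0.0
      vertex 6.2 0.2 12.0
      vertex 0.8 4.5 12.0
    endloop
  endfacet
  facet normal 0.2154 -0.9765 0.0000
    outer loop
      vertex 6.2 0.2 0.0
      vertex 13.0 1.7 0.0
      vertex 13.0 1.7 12.0
    endloop
  endfacet
  facet normal 0.2154 -0.9765 0.0000
    outer loop
      vertex 6.2 0.2 0.0
      vertex 13.0 1.7 12.0
      vertex 6.2 0.2 12.0
    endloop
  endfacet
  facet normal 0.9029 -0.4299 0.0000
    outer loop
      vertex 13.0 1.7 0.0
      vertex 16.0 8.0 0.0
      vertex 16.0 8.0 12.0
    endloop
  endfacet
  facet normal 0.9029 -0.4299 0.0000
    outer loop
      vertex 13.0 1.7 0.0
      vertex 16.0 8.0 12.0
      vertex 13.0 1.7 12.0
    endloop
  endfacet
endsolid part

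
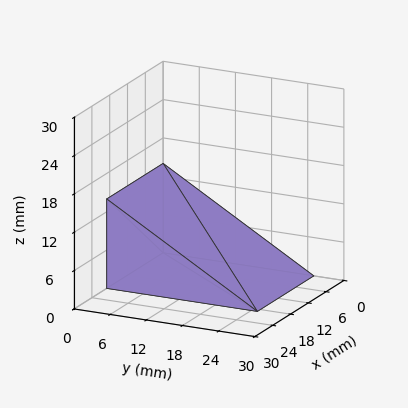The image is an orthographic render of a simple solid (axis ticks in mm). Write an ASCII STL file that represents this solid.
Reading the render: the shape is a wedge (ramp): 19 × 25 mm base, rising to 14 mm along the y=0 edge and sloping linearly to z=0 at y=25 (dimensions read to the nearest mm from the axis ticks). For the STL, each face is triangulated and given an outward normal.

solid part
  facet normal 0.0000 0.0000 -1.0000
    outer loop
      vertex 19.0 25.0 0.0
      vertex 19.0 0.0 0.0
      vertex 0.0 0.0 0.0
    endloop
  endfacet
  facet normal 0.0000 0.0000 -1.0000
    outer loop
      vertex 0.0 25.0 0.0
      vertex 19.0 25.0 0.0
      vertex 0.0 0.0 0.0
    endloop
  endfacet
  facet normal 0.0000 -1.0000 0.0000
    outer loop
      vertex 0.0 0.0 0.0
      vertex 19.0 0.0 0.0
      vertex 19.0 0.0 14.0
    endloop
  endfacet
  facet normal 0.0000 -1.0000 0.0000
    outer loop
      vertex 0.0 0.0 0.0
      vertex 19.0 0.0 14.0
      vertex 0.0 0.0 14.0
    endloop
  endfacet
  facet normal 0.0000 0.4886 0.8725
    outer loop
      vertex 0.0 0.0 14.0
      vertex 19.0 0.0 14.0
      vertex 19.0 25.0 0.0
    endloop
  endfacet
  facet normal 0.0000 0.4886 0.8725
    outer loop
      vertex 0.0 0.0 14.0
      vertex 19.0 25.0 0.0
      vertex 0.0 25.0 0.0
    endloop
  endfacet
  facet normal -1.0000 0.0000 0.0000
    outer loop
      vertex 0.0 0.0 14.0
      vertex 0.0 25.0 0.0
      vertex 0.0 0.0 0.0
    endloop
  endfacet
  facet normal 1.0000 0.0000 0.0000
    outer loop
      vertex 19.0 0.0 0.0
      vertex 19.0 25.0 0.0
      vertex 19.0 0.0 14.0
    endloop
  endfacet
endsolid part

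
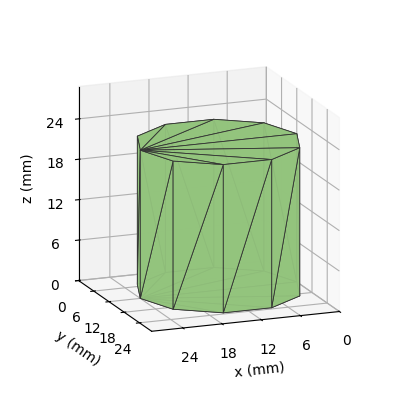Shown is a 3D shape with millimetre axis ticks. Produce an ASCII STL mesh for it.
Reading the render: the shape is a regular 10-sided prism (a cylinder approximated with 10 flat sides), circumscribed radius ≈ 12 mm, height ≈ 22 mm (dimensions read to the nearest mm from the axis ticks). For the STL, each face is triangulated and given an outward normal.

solid part
  facet normal 0.0000 0.0000 -1.0000
    outer loop
      vertex 15.71 23.41 0.00
      vertex 21.71 19.05 0.00
      vertex 24.00 12.00 0.00
    endloop
  endfacet
  facet normal 0.0000 0.0000 -1.0000
    outer loop
      vertex 8.29 23.41 0.00
      vertex 15.71 23.41 0.00
      vertex 24.00 12.00 0.00
    endloop
  endfacet
  facet normal 0.0000 0.0000 -1.0000
    outer loop
      vertex 2.29 19.05 0.00
      vertex 8.29 23.41 0.00
      vertex 24.00 12.00 0.00
    endloop
  endfacet
  facet normal 0.0000 0.0000 -1.0000
    outer loop
      vertex 0.00 12.00 0.00
      vertex 2.29 19.05 0.00
      vertex 24.00 12.00 0.00
    endloop
  endfacet
  facet normal 0.0000 0.0000 -1.0000
    outer loop
      vertex 2.29 4.95 0.00
      vertex 0.00 12.00 0.00
      vertex 24.00 12.00 0.00
    endloop
  endfacet
  facet normal 0.0000 0.0000 -1.0000
    outer loop
      vertex 8.29 0.59 0.00
      vertex 2.29 4.95 0.00
      vertex 24.00 12.00 0.00
    endloop
  endfacet
  facet normal 0.0000 0.0000 -1.0000
    outer loop
      vertex 15.71 0.59 0.00
      vertex 8.29 0.59 0.00
      vertex 24.00 12.00 0.00
    endloop
  endfacet
  facet normal 0.0000 0.0000 -1.0000
    outer loop
      vertex 21.71 4.95 0.00
      vertex 15.71 0.59 0.00
      vertex 24.00 12.00 0.00
    endloop
  endfacet
  facet normal 0.0000 0.0000 1.0000
    outer loop
      vertex 24.00 12.00 22.00
      vertex 21.71 19.05 22.00
      vertex 15.71 23.41 22.00
    endloop
  endfacet
  facet normal 0.0000 0.0000 1.0000
    outer loop
      vertex 24.00 12.00 22.00
      vertex 15.71 23.41 22.00
      vertex 8.29 23.41 22.00
    endloop
  endfacet
  facet normal 0.0000 0.0000 1.0000
    outer loop
      vertex 24.00 12.00 22.00
      vertex 8.29 23.41 22.00
      vertex 2.29 19.05 22.00
    endloop
  endfacet
  facet normal 0.0000 0.0000 1.0000
    outer loop
      vertex 24.00 12.00 22.00
      vertex 2.29 19.05 22.00
      vertex 0.00 12.00 22.00
    endloop
  endfacet
  facet normal 0.0000 0.0000 1.0000
    outer loop
      vertex 24.00 12.00 22.00
      vertex 0.00 12.00 22.00
      vertex 2.29 4.95 22.00
    endloop
  endfacet
  facet normal 0.0000 0.0000 1.0000
    outer loop
      vertex 24.00 12.00 22.00
      vertex 2.29 4.95 22.00
      vertex 8.29 0.59 22.00
    endloop
  endfacet
  facet normal 0.0000 0.0000 1.0000
    outer loop
      vertex 24.00 12.00 22.00
      vertex 8.29 0.59 22.00
      vertex 15.71 0.59 22.00
    endloop
  endfacet
  facet normal 0.0000 0.0000 1.0000
    outer loop
      vertex 24.00 12.00 22.00
      vertex 15.71 0.59 22.00
      vertex 21.71 4.95 22.00
    endloop
  endfacet
  facet normal 0.9511 0.3089 0.0000
    outer loop
      vertex 24.00 12.00 0.00
      vertex 21.71 19.05 0.00
      vertex 21.71 19.05 22.00
    endloop
  endfacet
  facet normal 0.9511 0.3089 0.0000
    outer loop
      vertex 24.00 12.00 0.00
      vertex 21.71 19.05 22.00
      vertex 24.00 12.00 22.00
    endloop
  endfacet
  facet normal 0.5879 0.8090 0.0000
    outer loop
      vertex 21.71 19.05 0.00
      vertex 15.71 23.41 0.00
      vertex 15.71 23.41 22.00
    endloop
  endfacet
  facet normal 0.5879 0.8090 0.0000
    outer loop
      vertex 21.71 19.05 0.00
      vertex 15.71 23.41 22.00
      vertex 21.71 19.05 22.00
    endloop
  endfacet
  facet normal 0.0000 1.0000 0.0000
    outer loop
      vertex 15.71 23.41 0.00
      vertex 8.29 23.41 0.00
      vertex 8.29 23.41 22.00
    endloop
  endfacet
  facet normal 0.0000 1.0000 0.0000
    outer loop
      vertex 15.71 23.41 0.00
      vertex 8.29 23.41 22.00
      vertex 15.71 23.41 22.00
    endloop
  endfacet
  facet normal -0.5879 0.8090 0.0000
    outer loop
      vertex 8.29 23.41 0.00
      vertex 2.29 19.05 0.00
      vertex 2.29 19.05 22.00
    endloop
  endfacet
  facet normal -0.5879 0.8090 0.0000
    outer loop
      vertex 8.29 23.41 0.00
      vertex 2.29 19.05 22.00
      vertex 8.29 23.41 22.00
    endloop
  endfacet
  facet normal -0.9511 0.3089 0.0000
    outer loop
      vertex 2.29 19.05 0.00
      vertex 0.00 12.00 0.00
      vertex 0.00 12.00 22.00
    endloop
  endfacet
  facet normal -0.9511 0.3089 0.0000
    outer loop
      vertex 2.29 19.05 0.00
      vertex 0.00 12.00 22.00
      vertex 2.29 19.05 22.00
    endloop
  endfacet
  facet normal -0.9511 -0.3089 0.0000
    outer loop
      vertex 0.00 12.00 0.00
      vertex 2.29 4.95 0.00
      vertex 2.29 4.95 22.00
    endloop
  endfacet
  facet normal -0.9511 -0.3089 0.0000
    outer loop
      vertex 0.00 12.00 0.00
      vertex 2.29 4.95 22.00
      vertex 0.00 12.00 22.00
    endloop
  endfacet
  facet normal -0.5879 -0.8090 0.0000
    outer loop
      vertex 2.29 4.95 0.00
      vertex 8.29 0.59 0.00
      vertex 8.29 0.59 22.00
    endloop
  endfacet
  facet normal -0.5879 -0.8090 0.0000
    outer loop
      vertex 2.29 4.95 0.00
      vertex 8.29 0.59 22.00
      vertex 2.29 4.95 22.00
    endloop
  endfacet
  facet normal 0.0000 -1.0000 0.0000
    outer loop
      vertex 8.29 0.59 0.00
      vertex 15.71 0.59 0.00
      vertex 15.71 0.59 22.00
    endloop
  endfacet
  facet normal 0.0000 -1.0000 0.0000
    outer loop
      vertex 8.29 0.59 0.00
      vertex 15.71 0.59 22.00
      vertex 8.29 0.59 22.00
    endloop
  endfacet
  facet normal 0.5879 -0.8090 0.0000
    outer loop
      vertex 15.71 0.59 0.00
      vertex 21.71 4.95 0.00
      vertex 21.71 4.95 22.00
    endloop
  endfacet
  facet normal 0.5879 -0.8090 0.0000
    outer loop
      vertex 15.71 0.59 0.00
      vertex 21.71 4.95 22.00
      vertex 15.71 0.59 22.00
    endloop
  endfacet
  facet normal 0.9511 -0.3089 0.0000
    outer loop
      vertex 21.71 4.95 0.00
      vertex 24.00 12.00 0.00
      vertex 24.00 12.00 22.00
    endloop
  endfacet
  facet normal 0.9511 -0.3089 0.0000
    outer loop
      vertex 21.71 4.95 0.00
      vertex 24.00 12.00 22.00
      vertex 21.71 4.95 22.00
    endloop
  endfacet
endsolid part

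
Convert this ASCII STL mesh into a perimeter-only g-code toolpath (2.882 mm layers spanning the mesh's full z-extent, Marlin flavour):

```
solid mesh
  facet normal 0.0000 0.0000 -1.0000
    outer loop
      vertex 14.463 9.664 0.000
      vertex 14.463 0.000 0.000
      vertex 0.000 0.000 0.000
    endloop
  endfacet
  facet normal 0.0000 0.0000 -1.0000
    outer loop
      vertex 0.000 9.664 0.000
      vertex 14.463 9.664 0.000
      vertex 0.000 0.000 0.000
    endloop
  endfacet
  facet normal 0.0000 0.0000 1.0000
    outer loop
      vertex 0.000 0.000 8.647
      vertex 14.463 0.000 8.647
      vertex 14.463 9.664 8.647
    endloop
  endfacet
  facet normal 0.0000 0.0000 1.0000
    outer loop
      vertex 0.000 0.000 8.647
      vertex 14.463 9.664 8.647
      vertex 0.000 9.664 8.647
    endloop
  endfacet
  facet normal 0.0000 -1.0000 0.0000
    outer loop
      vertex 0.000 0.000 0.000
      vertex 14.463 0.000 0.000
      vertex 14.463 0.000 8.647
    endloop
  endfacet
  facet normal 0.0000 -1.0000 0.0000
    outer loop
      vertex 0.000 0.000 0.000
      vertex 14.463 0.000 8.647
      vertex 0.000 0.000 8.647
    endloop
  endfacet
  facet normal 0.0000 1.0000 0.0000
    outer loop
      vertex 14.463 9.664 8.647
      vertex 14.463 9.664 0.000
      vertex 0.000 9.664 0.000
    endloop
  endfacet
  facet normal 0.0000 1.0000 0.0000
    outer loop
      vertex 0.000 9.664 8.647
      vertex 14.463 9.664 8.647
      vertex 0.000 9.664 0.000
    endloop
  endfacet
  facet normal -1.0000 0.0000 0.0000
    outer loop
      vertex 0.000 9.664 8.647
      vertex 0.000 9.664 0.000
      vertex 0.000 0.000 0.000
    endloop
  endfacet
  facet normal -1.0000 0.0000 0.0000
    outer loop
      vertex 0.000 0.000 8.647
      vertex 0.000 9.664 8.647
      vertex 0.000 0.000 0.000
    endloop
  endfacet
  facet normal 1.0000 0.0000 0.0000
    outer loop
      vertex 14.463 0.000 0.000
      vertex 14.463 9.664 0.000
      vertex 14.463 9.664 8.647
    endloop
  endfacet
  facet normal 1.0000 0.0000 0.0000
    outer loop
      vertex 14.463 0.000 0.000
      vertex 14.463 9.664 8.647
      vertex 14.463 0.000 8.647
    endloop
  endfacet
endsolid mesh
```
; perimeter-only toolpath
G21 ; units = mm
G90 ; absolute positioning
G28 ; home
; layer 1
G0 Z2.882
G0 X0.000 Y0.000
G1 X14.463 Y0.000
G1 X14.463 Y9.664
G1 X0.000 Y9.664
G1 X0.000 Y0.000
; layer 2
G0 Z5.765
G0 X0.000 Y0.000
G1 X14.463 Y0.000
G1 X14.463 Y9.664
G1 X0.000 Y9.664
G1 X0.000 Y0.000
; layer 3
G0 Z8.647
G0 X0.000 Y0.000
G1 X14.463 Y0.000
G1 X14.463 Y9.664
G1 X0.000 Y9.664
G1 X0.000 Y0.000
M2 ; end

The solid is a rectangular box, roughly 14.5 × 9.66 mm footprint and 8.65 mm tall. Slicing at Δz = 2.882 mm — 3 equal slices spanning the solid's height, so layer i sits at z = i·h/3 — gives 3 non-empty perimeters. Each is a 4-segment closed polygon; G0 lifts to the layer z and rapids to the start vertex, then G1 traces the edges.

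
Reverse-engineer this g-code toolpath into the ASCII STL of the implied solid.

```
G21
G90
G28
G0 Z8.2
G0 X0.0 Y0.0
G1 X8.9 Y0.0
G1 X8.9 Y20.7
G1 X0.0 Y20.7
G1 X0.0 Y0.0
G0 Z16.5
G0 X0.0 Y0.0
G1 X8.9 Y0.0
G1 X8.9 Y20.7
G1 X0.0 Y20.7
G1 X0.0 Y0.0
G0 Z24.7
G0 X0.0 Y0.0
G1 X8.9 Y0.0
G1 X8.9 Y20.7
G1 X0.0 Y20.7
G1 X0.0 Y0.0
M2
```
solid part
  facet normal 0.0000 0.0000 -1.0000
    outer loop
      vertex 8.9 20.7 0.0
      vertex 8.9 0.0 0.0
      vertex 0.0 0.0 0.0
    endloop
  endfacet
  facet normal 0.0000 0.0000 -1.0000
    outer loop
      vertex 0.0 20.7 0.0
      vertex 8.9 20.7 0.0
      vertex 0.0 0.0 0.0
    endloop
  endfacet
  facet normal 0.0000 0.0000 1.0000
    outer loop
      vertex 0.0 0.0 24.7
      vertex 8.9 0.0 24.7
      vertex 8.9 20.7 24.7
    endloop
  endfacet
  facet normal 0.0000 0.0000 1.0000
    outer loop
      vertex 0.0 0.0 24.7
      vertex 8.9 20.7 24.7
      vertex 0.0 20.7 24.7
    endloop
  endfacet
  facet normal 0.0000 -1.0000 0.0000
    outer loop
      vertex 0.0 0.0 0.0
      vertex 8.9 0.0 0.0
      vertex 8.9 0.0 24.7
    endloop
  endfacet
  facet normal 0.0000 -1.0000 0.0000
    outer loop
      vertex 0.0 0.0 0.0
      vertex 8.9 0.0 24.7
      vertex 0.0 0.0 24.7
    endloop
  endfacet
  facet normal 0.0000 1.0000 0.0000
    outer loop
      vertex 8.9 20.7 24.7
      vertex 8.9 20.7 0.0
      vertex 0.0 20.7 0.0
    endloop
  endfacet
  facet normal 0.0000 1.0000 0.0000
    outer loop
      vertex 0.0 20.7 24.7
      vertex 8.9 20.7 24.7
      vertex 0.0 20.7 0.0
    endloop
  endfacet
  facet normal -1.0000 0.0000 0.0000
    outer loop
      vertex 0.0 20.7 24.7
      vertex 0.0 20.7 0.0
      vertex 0.0 0.0 0.0
    endloop
  endfacet
  facet normal -1.0000 0.0000 0.0000
    outer loop
      vertex 0.0 0.0 24.7
      vertex 0.0 20.7 24.7
      vertex 0.0 0.0 0.0
    endloop
  endfacet
  facet normal 1.0000 0.0000 0.0000
    outer loop
      vertex 8.9 0.0 0.0
      vertex 8.9 20.7 0.0
      vertex 8.9 20.7 24.7
    endloop
  endfacet
  facet normal 1.0000 0.0000 0.0000
    outer loop
      vertex 8.9 0.0 0.0
      vertex 8.9 20.7 24.7
      vertex 8.9 0.0 24.7
    endloop
  endfacet
endsolid part

The G0 Z moves step by Δz≈8.2 mm. Every layer's G1 loop is the same polygon, so the solid is a straight extrusion of it from z=0 to z≈24.7. Closing with flat bottom and top caps and triangulating gives 12 facets — a rectangular box, roughly 8.9 × 20.7 mm footprint and 24.7 mm tall.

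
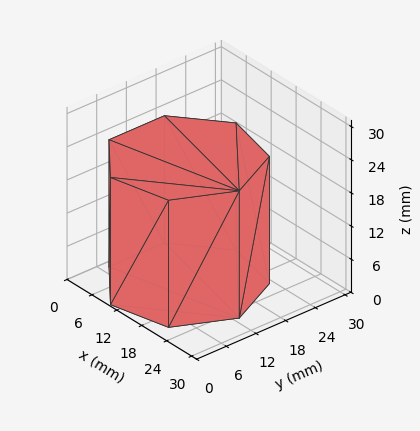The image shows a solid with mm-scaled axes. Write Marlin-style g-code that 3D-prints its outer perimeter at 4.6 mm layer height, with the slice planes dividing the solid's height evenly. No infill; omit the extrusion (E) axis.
Reading the render: the shape is a regular 7-sided prism (a cylinder approximated with 7 flat sides), circumscribed radius ≈ 13 mm, height ≈ 23 mm (dimensions read to the nearest mm from the axis ticks). For the g-code, the solid's height is divided into equal slices at the stated Δz and each level perimeter traced with G1 moves after a G0 lift.

; perimeter-only toolpath
G21 ; units = mm
G90 ; absolute positioning
G28 ; home
; layer 1
G0 Z4.6
G0 X26.0 Y13.0
G1 X21.1 Y23.2
G1 X10.1 Y25.7
G1 X1.3 Y18.6
G1 X1.3 Y7.4
G1 X10.1 Y0.3
G1 X21.1 Y2.8
G1 X26.0 Y13.0
; layer 2
G0 Z9.2
G0 X26.0 Y13.0
G1 X21.1 Y23.2
G1 X10.1 Y25.7
G1 X1.3 Y18.6
G1 X1.3 Y7.4
G1 X10.1 Y0.3
G1 X21.1 Y2.8
G1 X26.0 Y13.0
; layer 3
G0 Z13.8
G0 X26.0 Y13.0
G1 X21.1 Y23.2
G1 X10.1 Y25.7
G1 X1.3 Y18.6
G1 X1.3 Y7.4
G1 X10.1 Y0.3
G1 X21.1 Y2.8
G1 X26.0 Y13.0
; layer 4
G0 Z18.4
G0 X26.0 Y13.0
G1 X21.1 Y23.2
G1 X10.1 Y25.7
G1 X1.3 Y18.6
G1 X1.3 Y7.4
G1 X10.1 Y0.3
G1 X21.1 Y2.8
G1 X26.0 Y13.0
; layer 5
G0 Z23.0
G0 X26.0 Y13.0
G1 X21.1 Y23.2
G1 X10.1 Y25.7
G1 X1.3 Y18.6
G1 X1.3 Y7.4
G1 X10.1 Y0.3
G1 X21.1 Y2.8
G1 X26.0 Y13.0
M2 ; end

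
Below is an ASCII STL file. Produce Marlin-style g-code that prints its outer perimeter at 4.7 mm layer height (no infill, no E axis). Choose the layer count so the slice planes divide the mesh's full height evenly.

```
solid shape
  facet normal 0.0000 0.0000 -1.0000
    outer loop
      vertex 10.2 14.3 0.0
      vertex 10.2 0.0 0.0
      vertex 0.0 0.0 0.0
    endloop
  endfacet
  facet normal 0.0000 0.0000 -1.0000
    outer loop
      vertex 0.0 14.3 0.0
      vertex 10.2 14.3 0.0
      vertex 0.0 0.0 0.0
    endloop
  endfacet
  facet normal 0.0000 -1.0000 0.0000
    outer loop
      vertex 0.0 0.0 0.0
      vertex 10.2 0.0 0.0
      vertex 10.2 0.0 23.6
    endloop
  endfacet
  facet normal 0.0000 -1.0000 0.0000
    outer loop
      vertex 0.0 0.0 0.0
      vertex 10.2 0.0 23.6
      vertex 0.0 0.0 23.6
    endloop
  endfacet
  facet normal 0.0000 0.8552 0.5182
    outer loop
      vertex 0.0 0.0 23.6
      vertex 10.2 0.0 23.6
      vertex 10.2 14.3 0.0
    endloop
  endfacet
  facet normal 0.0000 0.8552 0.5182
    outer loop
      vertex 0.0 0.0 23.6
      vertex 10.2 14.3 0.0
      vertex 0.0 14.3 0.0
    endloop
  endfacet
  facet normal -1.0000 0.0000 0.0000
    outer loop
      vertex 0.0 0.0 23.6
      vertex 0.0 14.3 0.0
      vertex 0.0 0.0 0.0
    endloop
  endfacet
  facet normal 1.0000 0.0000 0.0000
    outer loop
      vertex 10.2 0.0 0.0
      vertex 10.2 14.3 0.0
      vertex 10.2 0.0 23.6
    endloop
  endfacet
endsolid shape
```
; perimeter-only toolpath
G21 ; units = mm
G90 ; absolute positioning
G28 ; home
; layer 1
G0 Z4.7
G0 X0.0 Y0.0
G1 X10.2 Y0.0
G1 X10.2 Y11.4
G1 X0.0 Y11.4
G1 X0.0 Y0.0
; layer 2
G0 Z9.4
G0 X0.0 Y0.0
G1 X10.2 Y0.0
G1 X10.2 Y8.6
G1 X0.0 Y8.6
G1 X0.0 Y0.0
; layer 3
G0 Z14.2
G0 X0.0 Y0.0
G1 X10.2 Y0.0
G1 X10.2 Y5.7
G1 X0.0 Y5.7
G1 X0.0 Y0.0
; layer 4
G0 Z18.9
G0 X0.0 Y0.0
G1 X10.2 Y0.0
G1 X10.2 Y2.9
G1 X0.0 Y2.9
G1 X0.0 Y0.0
M2 ; end

The solid is a wedge (ramp): 10.2 × 14.3 mm base, rising to 23.6 mm along the y=0 edge and sloping linearly to z=0 at y=14.3. Slicing at Δz = 4.7 mm — 5 equal slices spanning the solid's height, so layer i sits at z = i·h/5 — gives 4 non-empty perimeters. Each is a 4-segment closed polygon; G0 lifts to the layer z and rapids to the start vertex, then G1 traces the edges. The cross-section shrinks linearly with z (the slice at the apex is degenerate and omitted).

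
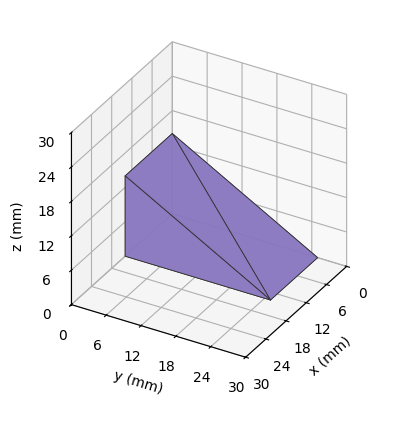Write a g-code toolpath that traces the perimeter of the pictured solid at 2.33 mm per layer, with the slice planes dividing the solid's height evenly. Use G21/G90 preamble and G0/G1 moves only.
Reading the render: the shape is a wedge (ramp): 14 × 25 mm base, rising to 14 mm along the y=0 edge and sloping linearly to z=0 at y=25 (dimensions read to the nearest mm from the axis ticks). For the g-code, the solid's height is divided into equal slices at the stated Δz and each level perimeter traced with G1 moves after a G0 lift.

; perimeter-only toolpath
G21 ; units = mm
G90 ; absolute positioning
G28 ; home
; layer 1
G0 Z2.33
G0 X0.00 Y0.00
G1 X14.00 Y0.00
G1 X14.00 Y20.83
G1 X0.00 Y20.83
G1 X0.00 Y0.00
; layer 2
G0 Z4.67
G0 X0.00 Y0.00
G1 X14.00 Y0.00
G1 X14.00 Y16.67
G1 X0.00 Y16.67
G1 X0.00 Y0.00
; layer 3
G0 Z7.00
G0 X0.00 Y0.00
G1 X14.00 Y0.00
G1 X14.00 Y12.50
G1 X0.00 Y12.50
G1 X0.00 Y0.00
; layer 4
G0 Z9.33
G0 X0.00 Y0.00
G1 X14.00 Y0.00
G1 X14.00 Y8.33
G1 X0.00 Y8.33
G1 X0.00 Y0.00
; layer 5
G0 Z11.67
G0 X0.00 Y0.00
G1 X14.00 Y0.00
G1 X14.00 Y4.17
G1 X0.00 Y4.17
G1 X0.00 Y0.00
M2 ; end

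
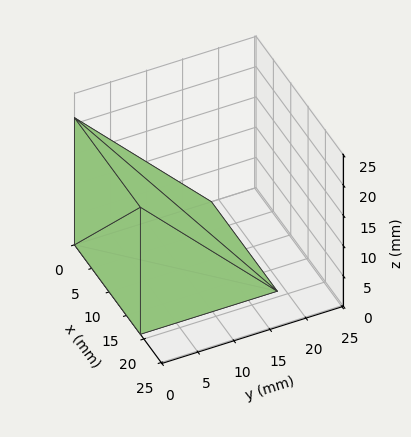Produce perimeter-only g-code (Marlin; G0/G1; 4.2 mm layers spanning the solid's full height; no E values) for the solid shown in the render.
Reading the render: the shape is a wedge (ramp): 19 × 19 mm base, rising to 21 mm along the y=0 edge and sloping linearly to z=0 at y=19 (dimensions read to the nearest mm from the axis ticks). For the g-code, the solid's height is divided into equal slices at the stated Δz and each level perimeter traced with G1 moves after a G0 lift.

; perimeter-only toolpath
G21 ; units = mm
G90 ; absolute positioning
G28 ; home
; layer 1
G0 Z4.2
G0 X0.0 Y0.0
G1 X19.0 Y0.0
G1 X19.0 Y15.2
G1 X0.0 Y15.2
G1 X0.0 Y0.0
; layer 2
G0 Z8.4
G0 X0.0 Y0.0
G1 X19.0 Y0.0
G1 X19.0 Y11.4
G1 X0.0 Y11.4
G1 X0.0 Y0.0
; layer 3
G0 Z12.6
G0 X0.0 Y0.0
G1 X19.0 Y0.0
G1 X19.0 Y7.6
G1 X0.0 Y7.6
G1 X0.0 Y0.0
; layer 4
G0 Z16.8
G0 X0.0 Y0.0
G1 X19.0 Y0.0
G1 X19.0 Y3.8
G1 X0.0 Y3.8
G1 X0.0 Y0.0
M2 ; end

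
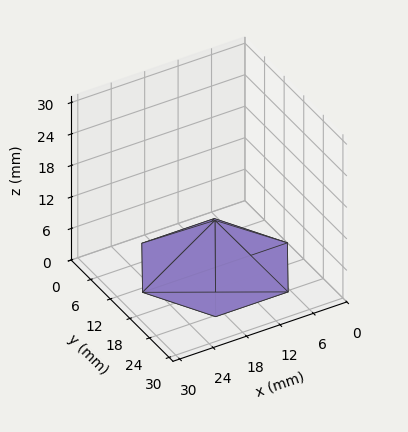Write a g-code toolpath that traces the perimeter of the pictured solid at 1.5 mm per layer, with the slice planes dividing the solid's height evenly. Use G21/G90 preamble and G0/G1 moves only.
Reading the render: the shape is a regular 6-sided pyramid, base circumscribed radius ≈ 13 mm, apex at z ≈ 9 mm (dimensions read to the nearest mm from the axis ticks). For the g-code, the solid's height is divided into equal slices at the stated Δz and each level perimeter traced with G1 moves after a G0 lift.

; perimeter-only toolpath
G21 ; units = mm
G90 ; absolute positioning
G28 ; home
; layer 1
G0 Z1.5
G0 X23.8 Y13.0
G1 X18.4 Y22.4
G1 X7.6 Y22.4
G1 X2.2 Y13.0
G1 X7.6 Y3.6
G1 X18.4 Y3.6
G1 X23.8 Y13.0
; layer 2
G0 Z3.0
G0 X21.7 Y13.0
G1 X17.3 Y20.5
G1 X8.7 Y20.5
G1 X4.3 Y13.0
G1 X8.7 Y5.5
G1 X17.3 Y5.5
G1 X21.7 Y13.0
; layer 3
G0 Z4.5
G0 X19.5 Y13.0
G1 X16.2 Y18.6
G1 X9.8 Y18.6
G1 X6.5 Y13.0
G1 X9.8 Y7.3
G1 X16.2 Y7.3
G1 X19.5 Y13.0
; layer 4
G0 Z6.0
G0 X17.3 Y13.0
G1 X15.2 Y16.8
G1 X10.8 Y16.8
G1 X8.7 Y13.0
G1 X10.8 Y9.2
G1 X15.2 Y9.2
G1 X17.3 Y13.0
; layer 5
G0 Z7.5
G0 X15.2 Y13.0
G1 X14.1 Y14.9
G1 X11.9 Y14.9
G1 X10.8 Y13.0
G1 X11.9 Y11.1
G1 X14.1 Y11.1
G1 X15.2 Y13.0
M2 ; end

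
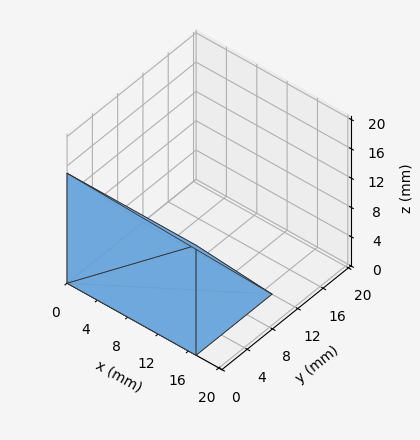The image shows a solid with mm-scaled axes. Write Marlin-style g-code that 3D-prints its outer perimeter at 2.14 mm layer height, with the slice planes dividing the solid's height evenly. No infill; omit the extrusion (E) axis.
Reading the render: the shape is a wedge (ramp): 17 × 12 mm base, rising to 15 mm along the y=0 edge and sloping linearly to z=0 at y=12 (dimensions read to the nearest mm from the axis ticks). For the g-code, the solid's height is divided into equal slices at the stated Δz and each level perimeter traced with G1 moves after a G0 lift.

; perimeter-only toolpath
G21 ; units = mm
G90 ; absolute positioning
G28 ; home
; layer 1
G0 Z2.14
G0 X0.00 Y0.00
G1 X17.00 Y0.00
G1 X17.00 Y10.29
G1 X0.00 Y10.29
G1 X0.00 Y0.00
; layer 2
G0 Z4.29
G0 X0.00 Y0.00
G1 X17.00 Y0.00
G1 X17.00 Y8.57
G1 X0.00 Y8.57
G1 X0.00 Y0.00
; layer 3
G0 Z6.43
G0 X0.00 Y0.00
G1 X17.00 Y0.00
G1 X17.00 Y6.86
G1 X0.00 Y6.86
G1 X0.00 Y0.00
; layer 4
G0 Z8.57
G0 X0.00 Y0.00
G1 X17.00 Y0.00
G1 X17.00 Y5.14
G1 X0.00 Y5.14
G1 X0.00 Y0.00
; layer 5
G0 Z10.71
G0 X0.00 Y0.00
G1 X17.00 Y0.00
G1 X17.00 Y3.43
G1 X0.00 Y3.43
G1 X0.00 Y0.00
; layer 6
G0 Z12.86
G0 X0.00 Y0.00
G1 X17.00 Y0.00
G1 X17.00 Y1.71
G1 X0.00 Y1.71
G1 X0.00 Y0.00
M2 ; end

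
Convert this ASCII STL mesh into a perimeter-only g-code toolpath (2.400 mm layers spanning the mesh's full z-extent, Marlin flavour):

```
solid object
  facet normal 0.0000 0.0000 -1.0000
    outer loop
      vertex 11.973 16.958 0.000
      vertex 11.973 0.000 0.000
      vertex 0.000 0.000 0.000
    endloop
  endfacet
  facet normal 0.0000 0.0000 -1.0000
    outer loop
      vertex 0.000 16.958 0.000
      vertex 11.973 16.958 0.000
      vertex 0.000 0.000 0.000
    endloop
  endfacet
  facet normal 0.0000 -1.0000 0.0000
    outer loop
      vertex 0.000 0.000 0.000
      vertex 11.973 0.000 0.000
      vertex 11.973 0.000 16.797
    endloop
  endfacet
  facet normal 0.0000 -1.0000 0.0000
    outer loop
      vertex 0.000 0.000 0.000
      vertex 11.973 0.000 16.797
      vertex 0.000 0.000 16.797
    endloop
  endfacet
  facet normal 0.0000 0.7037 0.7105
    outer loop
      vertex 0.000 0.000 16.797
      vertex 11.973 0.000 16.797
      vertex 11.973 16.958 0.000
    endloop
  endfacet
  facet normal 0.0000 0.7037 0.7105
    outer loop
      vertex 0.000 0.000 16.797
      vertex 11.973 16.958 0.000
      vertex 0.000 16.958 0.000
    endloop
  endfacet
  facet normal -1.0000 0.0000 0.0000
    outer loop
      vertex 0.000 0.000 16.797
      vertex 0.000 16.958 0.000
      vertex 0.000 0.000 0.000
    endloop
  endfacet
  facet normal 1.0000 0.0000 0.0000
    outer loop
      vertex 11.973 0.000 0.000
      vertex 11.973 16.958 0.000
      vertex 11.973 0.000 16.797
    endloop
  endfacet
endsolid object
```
; perimeter-only toolpath
G21 ; units = mm
G90 ; absolute positioning
G28 ; home
; layer 1
G0 Z2.400
G0 X0.000 Y0.000
G1 X11.973 Y0.000
G1 X11.973 Y14.535
G1 X0.000 Y14.535
G1 X0.000 Y0.000
; layer 2
G0 Z4.799
G0 X0.000 Y0.000
G1 X11.973 Y0.000
G1 X11.973 Y12.113
G1 X0.000 Y12.113
G1 X0.000 Y0.000
; layer 3
G0 Z7.199
G0 X0.000 Y0.000
G1 X11.973 Y0.000
G1 X11.973 Y9.690
G1 X0.000 Y9.690
G1 X0.000 Y0.000
; layer 4
G0 Z9.598
G0 X0.000 Y0.000
G1 X11.973 Y0.000
G1 X11.973 Y7.268
G1 X0.000 Y7.268
G1 X0.000 Y0.000
; layer 5
G0 Z11.998
G0 X0.000 Y0.000
G1 X11.973 Y0.000
G1 X11.973 Y4.845
G1 X0.000 Y4.845
G1 X0.000 Y0.000
; layer 6
G0 Z14.397
G0 X0.000 Y0.000
G1 X11.973 Y0.000
G1 X11.973 Y2.423
G1 X0.000 Y2.423
G1 X0.000 Y0.000
M2 ; end

The solid is a wedge (ramp): 12 × 17 mm base, rising to 16.8 mm along the y=0 edge and sloping linearly to z=0 at y=17. Slicing at Δz = 2.400 mm — 7 equal slices spanning the solid's height, so layer i sits at z = i·h/7 — gives 6 non-empty perimeters. Each is a 4-segment closed polygon; G0 lifts to the layer z and rapids to the start vertex, then G1 traces the edges. The cross-section shrinks linearly with z (the slice at the apex is degenerate and omitted).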